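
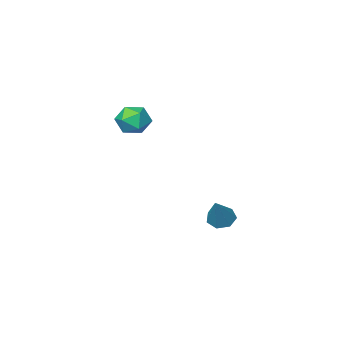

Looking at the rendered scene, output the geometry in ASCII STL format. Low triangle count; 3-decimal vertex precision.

solid 
facet normal -0.466 -0.409 -0.785
outer loop
vertex -1.008 0.757 -4.013
vertex -1.502 0.433 -3.551
vertex -1.54 1.106 -3.879
endloop
endfacet
facet normal 0.471 0.831 -0.294
outer loop
vertex -1.008 0.757 -4.013
vertex -1.54 1.106 -3.879
vertex -0.598 1.227 -2.029
endloop
endfacet
facet normal -0.466 -0.409 -0.785
outer loop
vertex -1.54 1.106 -3.879
vertex -1.502 0.433 -3.551
vertex -2.044 0.949 -3.498
endloop
endfacet
facet normal -0.252 0.966 0.065
outer loop
vertex -1.54 1.106 -3.879
vertex -2.044 0.949 -3.498
vertex -0.598 1.227 -2.029
endloop
endfacet
facet normal -0.466 -0.409 -0.785
outer loop
vertex -2.044 0.949 -3.498
vertex -1.502 0.433 -3.551
vertex -2.139 0.403 -3.157
endloop
endfacet
facet normal -0.671 0.473 0.571
outer loop
vertex -2.044 0.949 -3.498
vertex -2.139 0.403 -3.157
vertex -0.598 1.227 -2.029
endloop
endfacet
facet normal -0.466 -0.410 -0.784
outer loop
vertex -2.139 0.403 -3.157
vertex -1.502 0.433 -3.551
vertex -1.755 -0.12 -3.112
endloop
endfacet
facet normal -0.469 -0.272 0.840
outer loop
vertex -2.139 0.403 -3.157
vertex -1.755 -0.12 -3.112
vertex -0.598 1.227 -2.029
endloop
endfacet
facet normal -0.466 -0.409 -0.784
outer loop
vertex -1.755 -0.12 -3.112
vertex -1.502 0.433 -3.551
vertex -1.18 -0.227 -3.398
endloop
endfacet
facet normal 0.201 -0.713 0.672
outer loop
vertex -1.755 -0.12 -3.112
vertex -1.18 -0.227 -3.398
vertex -0.598 1.227 -2.029
endloop
endfacet
facet normal -0.466 -0.409 -0.785
outer loop
vertex -1.18 -0.227 -3.398
vertex -1.502 0.433 -3.551
vertex -0.848 0.164 -3.799
endloop
endfacet
facet normal 0.836 -0.514 0.191
outer loop
vertex -1.18 -0.227 -3.398
vertex -0.848 0.164 -3.799
vertex -0.598 1.227 -2.029
endloop
endfacet
facet normal -0.466 -0.409 -0.785
outer loop
vertex -0.848 0.164 -3.799
vertex -1.502 0.433 -3.551
vertex -1.008 0.757 -4.013
endloop
endfacet
facet normal 0.956 0.172 -0.238
outer loop
vertex -0.848 0.164 -3.799
vertex -1.008 0.757 -4.013
vertex -0.598 1.227 -2.029
endloop
endfacet
facet normal -0.252 -0.549 0.797
outer loop
vertex 1.57 -1.568 3.718
vertex 1.975 -2.327 3.323
vertex 2.484 -1.754 3.879
endloop
endfacet
facet normal -0.146 0.133 0.980
outer loop
vertex 1.57 -1.568 3.718
vertex 2.484 -1.754 3.879
vertex 2.203 -0.865 3.717
endloop
endfacet
facet normal -0.594 0.536 0.600
outer loop
vertex 1.57 -1.568 3.718
vertex 2.203 -0.865 3.717
vertex 1.521 -0.888 3.062
endloop
endfacet
facet normal -0.978 0.104 0.181
outer loop
vertex 1.57 -1.568 3.718
vertex 1.521 -0.888 3.062
vertex 1.38 -1.792 2.818
endloop
endfacet
facet normal -0.766 -0.567 0.303
outer loop
vertex 1.57 -1.568 3.718
vertex 1.38 -1.792 2.818
vertex 1.975 -2.327 3.323
endloop
endfacet
facet normal 0.520 0.309 0.796
outer loop
vertex 2.203 -0.865 3.717
vertex 2.484 -1.754 3.879
vertex 3.0 -1.188 3.322
endloop
endfacet
facet normal 0.349 -0.794 0.498
outer loop
vertex 2.484 -1.754 3.879
vertex 1.975 -2.327 3.323
vertex 2.859 -2.092 3.078
endloop
endfacet
facet normal -0.483 -0.822 -0.302
outer loop
vertex 1.975 -2.327 3.323
vertex 1.38 -1.792 2.818
vertex 2.177 -2.115 2.423
endloop
endfacet
facet normal -0.826 0.263 -0.498
outer loop
vertex 1.38 -1.792 2.818
vertex 1.521 -0.888 3.062
vertex 1.896 -1.226 2.261
endloop
endfacet
facet normal -0.206 0.962 0.180
outer loop
vertex 1.521 -0.888 3.062
vertex 2.203 -0.865 3.717
vertex 2.405 -0.653 2.817
endloop
endfacet
facet normal 0.978 -0.104 -0.181
outer loop
vertex 2.81 -1.412 2.422
vertex 3.0 -1.188 3.322
vertex 2.859 -2.092 3.078
endloop
endfacet
facet normal 0.594 -0.536 -0.600
outer loop
vertex 2.81 -1.412 2.422
vertex 2.859 -2.092 3.078
vertex 2.177 -2.115 2.423
endloop
endfacet
facet normal 0.146 -0.133 -0.980
outer loop
vertex 2.81 -1.412 2.422
vertex 2.177 -2.115 2.423
vertex 1.896 -1.226 2.261
endloop
endfacet
facet normal 0.252 0.549 -0.797
outer loop
vertex 2.81 -1.412 2.422
vertex 1.896 -1.226 2.261
vertex 2.405 -0.653 2.817
endloop
endfacet
facet normal 0.766 0.567 -0.303
outer loop
vertex 2.81 -1.412 2.422
vertex 2.405 -0.653 2.817
vertex 3.0 -1.188 3.322
endloop
endfacet
facet normal 0.826 -0.263 0.498
outer loop
vertex 2.859 -2.092 3.078
vertex 3.0 -1.188 3.322
vertex 2.484 -1.754 3.879
endloop
endfacet
facet normal 0.206 -0.962 -0.180
outer loop
vertex 2.177 -2.115 2.423
vertex 2.859 -2.092 3.078
vertex 1.975 -2.327 3.323
endloop
endfacet
facet normal -0.520 -0.309 -0.796
outer loop
vertex 1.896 -1.226 2.261
vertex 2.177 -2.115 2.423
vertex 1.38 -1.792 2.818
endloop
endfacet
facet normal -0.349 0.794 -0.498
outer loop
vertex 2.405 -0.653 2.817
vertex 1.896 -1.226 2.261
vertex 1.521 -0.888 3.062
endloop
endfacet
facet normal 0.483 0.822 0.302
outer loop
vertex 3.0 -1.188 3.322
vertex 2.405 -0.653 2.817
vertex 2.203 -0.865 3.717
endloop
endfacet

endsolid


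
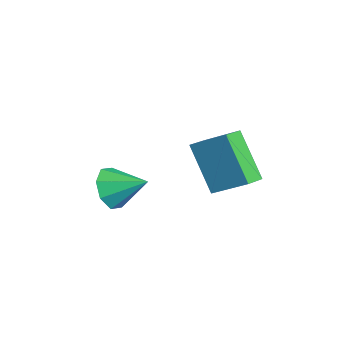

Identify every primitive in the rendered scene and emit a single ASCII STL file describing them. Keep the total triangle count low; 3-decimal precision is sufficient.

solid 
facet normal -0.483 -0.760 -0.434
outer loop
vertex -2.383 -2.862 3.883
vertex -2.684 -2.354 3.328
vertex -2.017 -2.811 3.386
endloop
endfacet
facet normal 0.801 -0.179 0.572
outer loop
vertex -2.383 -2.862 3.883
vertex -2.017 -2.811 3.386
vertex -2.056 -1.366 3.892
endloop
endfacet
facet normal -0.483 -0.761 -0.433
outer loop
vertex -2.017 -2.811 3.386
vertex -2.684 -2.354 3.328
vertex -2.042 -2.492 2.854
endloop
endfacet
facet normal 0.999 0.036 -0.025
outer loop
vertex -2.017 -2.811 3.386
vertex -2.042 -2.492 2.854
vertex -2.056 -1.366 3.892
endloop
endfacet
facet normal -0.483 -0.761 -0.433
outer loop
vertex -2.042 -2.492 2.854
vertex -2.684 -2.354 3.328
vertex -2.443 -2.093 2.601
endloop
endfacet
facet normal 0.752 0.452 -0.480
outer loop
vertex -2.042 -2.492 2.854
vertex -2.443 -2.093 2.601
vertex -2.056 -1.366 3.892
endloop
endfacet
facet normal -0.483 -0.761 -0.433
outer loop
vertex -2.443 -2.093 2.601
vertex -2.684 -2.354 3.328
vertex -2.985 -1.847 2.773
endloop
endfacet
facet normal 0.207 0.825 -0.526
outer loop
vertex -2.443 -2.093 2.601
vertex -2.985 -1.847 2.773
vertex -2.056 -1.366 3.892
endloop
endfacet
facet normal -0.483 -0.761 -0.433
outer loop
vertex -2.985 -1.847 2.773
vertex -2.684 -2.354 3.328
vertex -3.351 -1.898 3.271
endloop
endfacet
facet normal -0.319 0.938 -0.138
outer loop
vertex -2.985 -1.847 2.773
vertex -3.351 -1.898 3.271
vertex -2.056 -1.366 3.892
endloop
endfacet
facet normal -0.483 -0.761 -0.433
outer loop
vertex -3.351 -1.898 3.271
vertex -2.684 -2.354 3.328
vertex -3.326 -2.216 3.802
endloop
endfacet
facet normal -0.517 0.724 0.458
outer loop
vertex -3.351 -1.898 3.271
vertex -3.326 -2.216 3.802
vertex -2.056 -1.366 3.892
endloop
endfacet
facet normal -0.484 -0.760 -0.434
outer loop
vertex -3.326 -2.216 3.802
vertex -2.684 -2.354 3.328
vertex -2.926 -2.616 4.056
endloop
endfacet
facet normal -0.271 0.308 0.912
outer loop
vertex -3.326 -2.216 3.802
vertex -2.926 -2.616 4.056
vertex -2.056 -1.366 3.892
endloop
endfacet
facet normal -0.483 -0.760 -0.434
outer loop
vertex -2.926 -2.616 4.056
vertex -2.684 -2.354 3.328
vertex -2.383 -2.862 3.883
endloop
endfacet
facet normal 0.276 -0.066 0.959
outer loop
vertex -2.926 -2.616 4.056
vertex -2.383 -2.862 3.883
vertex -2.056 -1.366 3.892
endloop
endfacet
facet normal -0.547 -0.229 0.805
outer loop
vertex -2.768 1.153 5.16
vertex -3.307 1.722 4.956
vertex -3.489 0.196 4.398
endloop
endfacet
facet normal 0.666 -0.702 0.252
outer loop
vertex -2.433 0.638 2.844
vertex -2.768 1.153 5.16
vertex -3.489 0.196 4.398
endloop
endfacet
facet normal -0.547 -0.229 0.805
outer loop
vertex -3.489 0.196 4.398
vertex -3.307 1.722 4.956
vertex -4.028 0.765 4.194
endloop
endfacet
facet normal -0.508 -0.674 -0.537
outer loop
vertex -4.028 0.765 4.194
vertex -2.433 0.638 2.844
vertex -3.489 0.196 4.398
endloop
endfacet
facet normal 0.508 0.674 0.537
outer loop
vertex -2.768 1.153 5.16
vertex -2.251 2.164 3.402
vertex -3.307 1.722 4.956
endloop
endfacet
facet normal 0.666 -0.702 0.252
outer loop
vertex -1.712 1.595 3.606
vertex -2.768 1.153 5.16
vertex -2.433 0.638 2.844
endloop
endfacet
facet normal 0.508 0.674 0.537
outer loop
vertex -1.712 1.595 3.606
vertex -2.251 2.164 3.402
vertex -2.768 1.153 5.16
endloop
endfacet
facet normal -0.666 0.702 -0.252
outer loop
vertex -3.307 1.722 4.956
vertex -2.251 2.164 3.402
vertex -4.028 0.765 4.194
endloop
endfacet
facet normal -0.508 -0.674 -0.537
outer loop
vertex -2.972 1.207 2.64
vertex -2.433 0.638 2.844
vertex -4.028 0.765 4.194
endloop
endfacet
facet normal -0.666 0.702 -0.252
outer loop
vertex -4.028 0.765 4.194
vertex -2.251 2.164 3.402
vertex -2.972 1.207 2.64
endloop
endfacet
facet normal 0.547 0.229 -0.805
outer loop
vertex -2.972 1.207 2.64
vertex -1.712 1.595 3.606
vertex -2.433 0.638 2.844
endloop
endfacet
facet normal 0.547 0.229 -0.805
outer loop
vertex -2.251 2.164 3.402
vertex -1.712 1.595 3.606
vertex -2.972 1.207 2.64
endloop
endfacet

endsolid


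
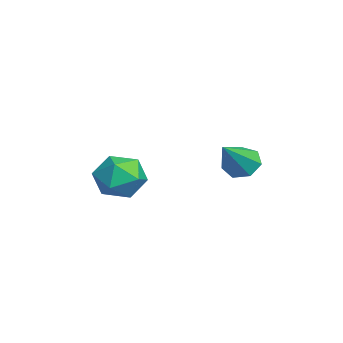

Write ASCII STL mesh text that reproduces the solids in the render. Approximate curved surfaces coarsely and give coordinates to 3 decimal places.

solid 
facet normal -0.943 0.004 -0.332
outer loop
vertex 0.913 -1.543 -0.693
vertex 0.672 -2.384 -0.019
vertex 0.553 -1.344 0.331
endloop
endfacet
facet normal -0.661 0.659 -0.360
outer loop
vertex 0.913 -1.543 -0.693
vertex 0.553 -1.344 0.331
vertex 1.38 -0.745 -0.09
endloop
endfacet
facet normal -0.079 0.630 -0.773
outer loop
vertex 0.913 -1.543 -0.693
vertex 1.38 -0.745 -0.09
vertex 2.01 -1.415 -0.701
endloop
endfacet
facet normal -0.002 -0.042 -0.999
outer loop
vertex 0.913 -1.543 -0.693
vertex 2.01 -1.415 -0.701
vertex 1.573 -2.428 -0.657
endloop
endfacet
facet normal -0.536 -0.429 -0.727
outer loop
vertex 0.913 -1.543 -0.693
vertex 1.573 -2.428 -0.657
vertex 0.672 -2.384 -0.019
endloop
endfacet
facet normal -0.456 0.839 0.298
outer loop
vertex 1.38 -0.745 -0.09
vertex 0.553 -1.344 0.331
vertex 1.427 -1.092 0.957
endloop
endfacet
facet normal -0.912 -0.220 0.345
outer loop
vertex 0.553 -1.344 0.331
vertex 0.672 -2.384 -0.019
vertex 0.99 -2.105 1.001
endloop
endfacet
facet normal -0.253 -0.922 -0.294
outer loop
vertex 0.672 -2.384 -0.019
vertex 1.573 -2.428 -0.657
vertex 1.62 -2.775 0.39
endloop
endfacet
facet normal 0.611 -0.296 -0.734
outer loop
vertex 1.573 -2.428 -0.657
vertex 2.01 -1.415 -0.701
vertex 2.447 -2.176 -0.031
endloop
endfacet
facet normal 0.486 0.793 -0.368
outer loop
vertex 2.01 -1.415 -0.701
vertex 1.38 -0.745 -0.09
vertex 2.328 -1.136 0.319
endloop
endfacet
facet normal 0.002 0.042 0.999
outer loop
vertex 2.087 -1.977 0.993
vertex 1.427 -1.092 0.957
vertex 0.99 -2.105 1.001
endloop
endfacet
facet normal 0.079 -0.630 0.773
outer loop
vertex 2.087 -1.977 0.993
vertex 0.99 -2.105 1.001
vertex 1.62 -2.775 0.39
endloop
endfacet
facet normal 0.661 -0.659 0.360
outer loop
vertex 2.087 -1.977 0.993
vertex 1.62 -2.775 0.39
vertex 2.447 -2.176 -0.031
endloop
endfacet
facet normal 0.943 -0.004 0.332
outer loop
vertex 2.087 -1.977 0.993
vertex 2.447 -2.176 -0.031
vertex 2.328 -1.136 0.319
endloop
endfacet
facet normal 0.536 0.429 0.727
outer loop
vertex 2.087 -1.977 0.993
vertex 2.328 -1.136 0.319
vertex 1.427 -1.092 0.957
endloop
endfacet
facet normal -0.611 0.296 0.734
outer loop
vertex 0.99 -2.105 1.001
vertex 1.427 -1.092 0.957
vertex 0.553 -1.344 0.331
endloop
endfacet
facet normal -0.486 -0.793 0.368
outer loop
vertex 1.62 -2.775 0.39
vertex 0.99 -2.105 1.001
vertex 0.672 -2.384 -0.019
endloop
endfacet
facet normal 0.456 -0.839 -0.298
outer loop
vertex 2.447 -2.176 -0.031
vertex 1.62 -2.775 0.39
vertex 1.573 -2.428 -0.657
endloop
endfacet
facet normal 0.912 0.220 -0.345
outer loop
vertex 2.328 -1.136 0.319
vertex 2.447 -2.176 -0.031
vertex 2.01 -1.415 -0.701
endloop
endfacet
facet normal 0.253 0.922 0.294
outer loop
vertex 1.427 -1.092 0.957
vertex 2.328 -1.136 0.319
vertex 1.38 -0.745 -0.09
endloop
endfacet
facet normal -0.635 0.430 -0.642
outer loop
vertex 2.829 2.805 0.549
vertex 2.227 2.562 0.982
vertex 2.626 3.23 1.035
endloop
endfacet
facet normal 0.884 0.465 -0.038
outer loop
vertex 2.829 2.805 0.549
vertex 2.626 3.23 1.035
vertex 3.473 1.718 2.238
endloop
endfacet
facet normal -0.635 0.430 -0.641
outer loop
vertex 2.626 3.23 1.035
vertex 2.227 2.562 0.982
vertex 2.122 3.151 1.481
endloop
endfacet
facet normal 0.411 0.697 0.587
outer loop
vertex 2.626 3.23 1.035
vertex 2.122 3.151 1.481
vertex 3.473 1.718 2.238
endloop
endfacet
facet normal -0.635 0.430 -0.641
outer loop
vertex 2.122 3.151 1.481
vertex 2.227 2.562 0.982
vertex 1.698 2.629 1.551
endloop
endfacet
facet normal -0.209 0.295 0.932
outer loop
vertex 2.122 3.151 1.481
vertex 1.698 2.629 1.551
vertex 3.473 1.718 2.238
endloop
endfacet
facet normal -0.635 0.430 -0.641
outer loop
vertex 1.698 2.629 1.551
vertex 2.227 2.562 0.982
vertex 1.672 2.055 1.192
endloop
endfacet
facet normal -0.511 -0.439 0.739
outer loop
vertex 1.698 2.629 1.551
vertex 1.672 2.055 1.192
vertex 3.473 1.718 2.238
endloop
endfacet
facet normal -0.635 0.430 -0.641
outer loop
vertex 1.672 2.055 1.192
vertex 2.227 2.562 0.982
vertex 2.064 1.863 0.675
endloop
endfacet
facet normal -0.266 -0.952 0.152
outer loop
vertex 1.672 2.055 1.192
vertex 2.064 1.863 0.675
vertex 3.473 1.718 2.238
endloop
endfacet
facet normal -0.636 0.430 -0.641
outer loop
vertex 2.064 1.863 0.675
vertex 2.227 2.562 0.982
vertex 2.579 2.197 0.388
endloop
endfacet
facet normal 0.341 -0.857 -0.386
outer loop
vertex 2.064 1.863 0.675
vertex 2.579 2.197 0.388
vertex 3.473 1.718 2.238
endloop
endfacet
facet normal -0.635 0.431 -0.641
outer loop
vertex 2.579 2.197 0.388
vertex 2.227 2.562 0.982
vertex 2.829 2.805 0.549
endloop
endfacet
facet normal 0.853 -0.226 -0.471
outer loop
vertex 2.579 2.197 0.388
vertex 2.829 2.805 0.549
vertex 3.473 1.718 2.238
endloop
endfacet

endsolid


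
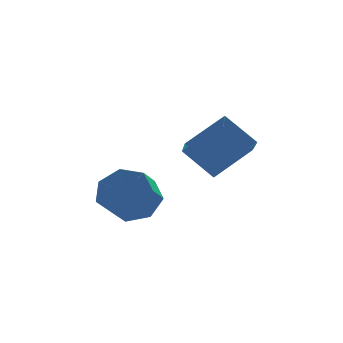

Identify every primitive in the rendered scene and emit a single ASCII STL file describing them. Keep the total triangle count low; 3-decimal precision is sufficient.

solid 
facet normal 0.447 0.628 -0.637
outer loop
vertex -1.614 2.365 -0.803
vertex -2.386 2.151 -1.556
vertex -2.381 2.932 -0.782
endloop
endfacet
facet normal 0.393 0.503 0.770
outer loop
vertex -1.614 2.365 -0.803
vertex -2.381 2.932 -0.782
vertex -2.141 1.624 -0.051
endloop
endfacet
facet normal 0.393 0.503 0.770
outer loop
vertex -2.141 1.624 -0.051
vertex -2.381 2.932 -0.782
vertex -2.908 2.191 -0.03
endloop
endfacet
facet normal -0.447 -0.628 0.638
outer loop
vertex -2.141 1.624 -0.051
vertex -2.908 2.191 -0.03
vertex -2.914 1.409 -0.804
endloop
endfacet
facet normal 0.447 0.628 -0.637
outer loop
vertex -2.381 2.932 -0.782
vertex -2.386 2.151 -1.556
vertex -3.153 2.911 -1.344
endloop
endfacet
facet normal -0.384 0.778 0.498
outer loop
vertex -2.381 2.932 -0.782
vertex -3.153 2.911 -1.344
vertex -2.908 2.191 -0.03
endloop
endfacet
facet normal -0.384 0.778 0.498
outer loop
vertex -2.908 2.191 -0.03
vertex -3.153 2.911 -1.344
vertex -3.68 2.17 -0.592
endloop
endfacet
facet normal -0.447 -0.628 0.637
outer loop
vertex -2.908 2.191 -0.03
vertex -3.68 2.17 -0.592
vertex -2.914 1.409 -0.804
endloop
endfacet
facet normal 0.446 0.628 -0.638
outer loop
vertex -3.153 2.911 -1.344
vertex -2.386 2.151 -1.556
vertex -3.347 2.317 -2.065
endloop
endfacet
facet normal -0.871 0.467 -0.150
outer loop
vertex -3.153 2.911 -1.344
vertex -3.347 2.317 -2.065
vertex -3.68 2.17 -0.592
endloop
endfacet
facet normal -0.871 0.467 -0.150
outer loop
vertex -3.68 2.17 -0.592
vertex -3.347 2.317 -2.065
vertex -3.874 1.576 -1.314
endloop
endfacet
facet normal -0.448 -0.628 0.637
outer loop
vertex -3.68 2.17 -0.592
vertex -3.874 1.576 -1.314
vertex -2.914 1.409 -0.804
endloop
endfacet
facet normal 0.446 0.628 -0.638
outer loop
vertex -3.347 2.317 -2.065
vertex -2.386 2.151 -1.556
vertex -2.818 1.598 -2.403
endloop
endfacet
facet normal -0.702 -0.195 -0.685
outer loop
vertex -3.347 2.317 -2.065
vertex -2.818 1.598 -2.403
vertex -3.874 1.576 -1.314
endloop
endfacet
facet normal -0.702 -0.196 -0.685
outer loop
vertex -3.874 1.576 -1.314
vertex -2.818 1.598 -2.403
vertex -3.345 0.857 -1.651
endloop
endfacet
facet normal -0.448 -0.628 0.637
outer loop
vertex -3.874 1.576 -1.314
vertex -3.345 0.857 -1.651
vertex -2.914 1.409 -0.804
endloop
endfacet
facet normal 0.447 0.628 -0.638
outer loop
vertex -2.818 1.598 -2.403
vertex -2.386 2.151 -1.556
vertex -1.964 1.295 -2.103
endloop
endfacet
facet normal -0.005 -0.711 -0.704
outer loop
vertex -2.818 1.598 -2.403
vertex -1.964 1.295 -2.103
vertex -3.345 0.857 -1.651
endloop
endfacet
facet normal -0.005 -0.711 -0.704
outer loop
vertex -3.345 0.857 -1.651
vertex -1.964 1.295 -2.103
vertex -2.491 0.554 -1.351
endloop
endfacet
facet normal -0.447 -0.628 0.637
outer loop
vertex -3.345 0.857 -1.651
vertex -2.491 0.554 -1.351
vertex -2.914 1.409 -0.804
endloop
endfacet
facet normal 0.447 0.628 -0.638
outer loop
vertex -1.964 1.295 -2.103
vertex -2.386 2.151 -1.556
vertex -1.428 1.637 -1.391
endloop
endfacet
facet normal 0.697 -0.691 -0.193
outer loop
vertex -1.964 1.295 -2.103
vertex -1.428 1.637 -1.391
vertex -2.491 0.554 -1.351
endloop
endfacet
facet normal 0.697 -0.691 -0.194
outer loop
vertex -2.491 0.554 -1.351
vertex -1.428 1.637 -1.391
vertex -1.955 0.895 -0.639
endloop
endfacet
facet normal -0.446 -0.628 0.637
outer loop
vertex -2.491 0.554 -1.351
vertex -1.955 0.895 -0.639
vertex -2.914 1.409 -0.804
endloop
endfacet
facet normal 0.447 0.628 -0.637
outer loop
vertex -1.428 1.637 -1.391
vertex -2.386 2.151 -1.556
vertex -1.614 2.365 -0.803
endloop
endfacet
facet normal 0.873 -0.151 0.463
outer loop
vertex -1.428 1.637 -1.391
vertex -1.614 2.365 -0.803
vertex -1.955 0.895 -0.639
endloop
endfacet
facet normal 0.873 -0.151 0.463
outer loop
vertex -1.955 0.895 -0.639
vertex -1.614 2.365 -0.803
vertex -2.141 1.624 -0.051
endloop
endfacet
facet normal -0.446 -0.628 0.637
outer loop
vertex -1.955 0.895 -0.639
vertex -2.141 1.624 -0.051
vertex -2.914 1.409 -0.804
endloop
endfacet
facet normal -0.797 -0.262 -0.545
outer loop
vertex 0.404 1.067 0.102
vertex -0.602 1.903 1.171
vertex 0.581 2.483 -0.839
endloop
endfacet
facet normal 0.596 -0.495 -0.633
outer loop
vertex 2.142 2.997 0.229
vertex 0.404 1.067 0.102
vertex 0.581 2.483 -0.839
endloop
endfacet
facet normal -0.797 -0.262 -0.545
outer loop
vertex 0.581 2.483 -0.839
vertex -0.602 1.903 1.171
vertex -0.425 3.32 0.23
endloop
endfacet
facet normal 0.104 0.828 -0.551
outer loop
vertex -0.425 3.32 0.23
vertex 2.142 2.997 0.229
vertex 0.581 2.483 -0.839
endloop
endfacet
facet normal -0.104 -0.828 0.550
outer loop
vertex 0.404 1.067 0.102
vertex 0.959 2.417 2.239
vertex -0.602 1.903 1.171
endloop
endfacet
facet normal 0.596 -0.495 -0.633
outer loop
vertex 1.965 1.58 1.17
vertex 0.404 1.067 0.102
vertex 2.142 2.997 0.229
endloop
endfacet
facet normal -0.104 -0.828 0.550
outer loop
vertex 1.965 1.58 1.17
vertex 0.959 2.417 2.239
vertex 0.404 1.067 0.102
endloop
endfacet
facet normal -0.596 0.495 0.633
outer loop
vertex -0.602 1.903 1.171
vertex 0.959 2.417 2.239
vertex -0.425 3.32 0.23
endloop
endfacet
facet normal 0.104 0.829 -0.550
outer loop
vertex 1.136 3.833 1.298
vertex 2.142 2.997 0.229
vertex -0.425 3.32 0.23
endloop
endfacet
facet normal -0.596 0.495 0.633
outer loop
vertex -0.425 3.32 0.23
vertex 0.959 2.417 2.239
vertex 1.136 3.833 1.298
endloop
endfacet
facet normal 0.797 0.262 0.545
outer loop
vertex 1.136 3.833 1.298
vertex 1.965 1.58 1.17
vertex 2.142 2.997 0.229
endloop
endfacet
facet normal 0.797 0.262 0.544
outer loop
vertex 0.959 2.417 2.239
vertex 1.965 1.58 1.17
vertex 1.136 3.833 1.298
endloop
endfacet

endsolid


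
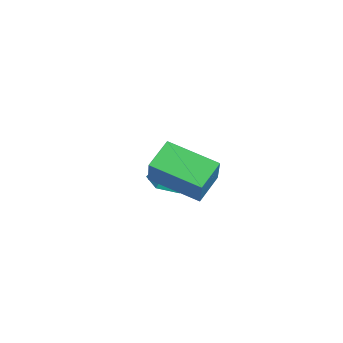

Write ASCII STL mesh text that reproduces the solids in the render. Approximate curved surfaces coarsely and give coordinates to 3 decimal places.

solid 
facet normal -0.166 -0.113 -0.980
outer loop
vertex -0.431 -3.013 -0.973
vertex -1.096 -2.226 -0.951
vertex -0.081 -2.205 -1.125
endloop
endfacet
facet normal 0.885 -0.320 0.339
outer loop
vertex -0.431 -3.013 -0.973
vertex -0.081 -2.205 -1.125
vertex -0.784 -2.014 0.891
endloop
endfacet
facet normal -0.166 -0.113 -0.980
outer loop
vertex -0.081 -2.205 -1.125
vertex -1.096 -2.226 -0.951
vertex -0.495 -1.413 -1.146
endloop
endfacet
facet normal 0.854 0.453 0.255
outer loop
vertex -0.081 -2.205 -1.125
vertex -0.495 -1.413 -1.146
vertex -0.784 -2.014 0.891
endloop
endfacet
facet normal -0.165 -0.113 -0.980
outer loop
vertex -0.495 -1.413 -1.146
vertex -1.096 -2.226 -0.951
vertex -1.362 -1.234 -1.021
endloop
endfacet
facet normal 0.235 0.923 0.306
outer loop
vertex -0.495 -1.413 -1.146
vertex -1.362 -1.234 -1.021
vertex -0.784 -2.014 0.891
endloop
endfacet
facet normal -0.166 -0.114 -0.980
outer loop
vertex -1.362 -1.234 -1.021
vertex -1.096 -2.226 -0.951
vertex -2.028 -1.802 -0.842
endloop
endfacet
facet normal -0.505 0.735 0.453
outer loop
vertex -1.362 -1.234 -1.021
vertex -2.028 -1.802 -0.842
vertex -0.784 -2.014 0.891
endloop
endfacet
facet normal -0.166 -0.113 -0.980
outer loop
vertex -2.028 -1.802 -0.842
vertex -1.096 -2.226 -0.951
vertex -1.992 -2.69 -0.746
endloop
endfacet
facet normal -0.810 0.030 0.585
outer loop
vertex -2.028 -1.802 -0.842
vertex -1.992 -2.69 -0.746
vertex -0.784 -2.014 0.891
endloop
endfacet
facet normal -0.166 -0.113 -0.980
outer loop
vertex -1.992 -2.69 -0.746
vertex -1.096 -2.226 -0.951
vertex -1.282 -3.229 -0.804
endloop
endfacet
facet normal -0.450 -0.658 0.604
outer loop
vertex -1.992 -2.69 -0.746
vertex -1.282 -3.229 -0.804
vertex -0.784 -2.014 0.891
endloop
endfacet
facet normal -0.166 -0.113 -0.980
outer loop
vertex -1.282 -3.229 -0.804
vertex -1.096 -2.226 -0.951
vertex -0.431 -3.013 -0.973
endloop
endfacet
facet normal 0.305 -0.814 0.494
outer loop
vertex -1.282 -3.229 -0.804
vertex -0.431 -3.013 -0.973
vertex -0.784 -2.014 0.891
endloop
endfacet
facet normal -0.653 0.091 -0.752
outer loop
vertex 0.969 -2.867 1.423
vertex 2.001 -1.226 0.724
vertex 1.696 -3.632 0.699
endloop
endfacet
facet normal -0.501 -0.797 0.339
outer loop
vertex 2.859 -3.794 2.036
vertex 0.969 -2.867 1.423
vertex 1.696 -3.632 0.699
endloop
endfacet
facet normal -0.654 0.091 -0.751
outer loop
vertex 1.696 -3.632 0.699
vertex 2.001 -1.226 0.724
vertex 2.727 -1.992 -0.0
endloop
endfacet
facet normal 0.567 -0.598 -0.566
outer loop
vertex 2.727 -1.992 -0.0
vertex 2.859 -3.794 2.036
vertex 1.696 -3.632 0.699
endloop
endfacet
facet normal -0.567 0.598 0.566
outer loop
vertex 0.969 -2.867 1.423
vertex 3.164 -1.388 2.061
vertex 2.001 -1.226 0.724
endloop
endfacet
facet normal -0.501 -0.796 0.340
outer loop
vertex 2.133 -3.028 2.76
vertex 0.969 -2.867 1.423
vertex 2.859 -3.794 2.036
endloop
endfacet
facet normal -0.567 0.598 0.566
outer loop
vertex 2.133 -3.028 2.76
vertex 3.164 -1.388 2.061
vertex 0.969 -2.867 1.423
endloop
endfacet
facet normal 0.501 0.796 -0.340
outer loop
vertex 2.001 -1.226 0.724
vertex 3.164 -1.388 2.061
vertex 2.727 -1.992 -0.0
endloop
endfacet
facet normal 0.567 -0.598 -0.566
outer loop
vertex 3.891 -2.153 1.337
vertex 2.859 -3.794 2.036
vertex 2.727 -1.992 -0.0
endloop
endfacet
facet normal 0.500 0.797 -0.340
outer loop
vertex 2.727 -1.992 -0.0
vertex 3.164 -1.388 2.061
vertex 3.891 -2.153 1.337
endloop
endfacet
facet normal 0.653 -0.091 0.751
outer loop
vertex 3.891 -2.153 1.337
vertex 2.133 -3.028 2.76
vertex 2.859 -3.794 2.036
endloop
endfacet
facet normal 0.653 -0.090 0.752
outer loop
vertex 3.164 -1.388 2.061
vertex 2.133 -3.028 2.76
vertex 3.891 -2.153 1.337
endloop
endfacet

endsolid


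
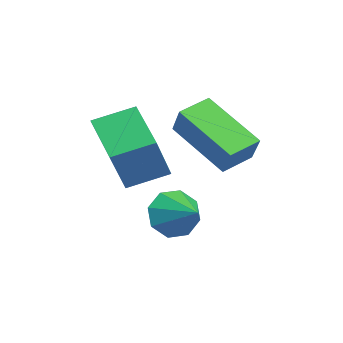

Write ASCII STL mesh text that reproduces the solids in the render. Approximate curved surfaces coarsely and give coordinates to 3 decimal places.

solid 
facet normal -0.509 0.278 -0.814
outer loop
vertex -0.756 -0.697 -1.41
vertex 0.654 -0.367 -2.179
vertex -0.715 -1.852 -1.83
endloop
endfacet
facet normal -0.860 -0.201 0.469
outer loop
vertex 0.166 -2.333 -0.421
vertex -0.756 -0.697 -1.41
vertex -0.715 -1.852 -1.83
endloop
endfacet
facet normal -0.509 0.278 -0.815
outer loop
vertex -0.715 -1.852 -1.83
vertex 0.654 -0.367 -2.179
vertex 0.696 -1.522 -2.599
endloop
endfacet
facet normal 0.034 -0.939 -0.342
outer loop
vertex 0.696 -1.522 -2.599
vertex 0.166 -2.333 -0.421
vertex -0.715 -1.852 -1.83
endloop
endfacet
facet normal -0.034 0.939 0.342
outer loop
vertex -0.756 -0.697 -1.41
vertex 1.535 -0.848 -0.77
vertex 0.654 -0.367 -2.179
endloop
endfacet
facet normal -0.860 -0.202 0.468
outer loop
vertex 0.124 -1.178 -0.001
vertex -0.756 -0.697 -1.41
vertex 0.166 -2.333 -0.421
endloop
endfacet
facet normal -0.034 0.939 0.342
outer loop
vertex 0.124 -1.178 -0.001
vertex 1.535 -0.848 -0.77
vertex -0.756 -0.697 -1.41
endloop
endfacet
facet normal 0.860 0.202 -0.469
outer loop
vertex 0.654 -0.367 -2.179
vertex 1.535 -0.848 -0.77
vertex 0.696 -1.522 -2.599
endloop
endfacet
facet normal 0.034 -0.939 -0.342
outer loop
vertex 1.576 -2.003 -1.19
vertex 0.166 -2.333 -0.421
vertex 0.696 -1.522 -2.599
endloop
endfacet
facet normal 0.860 0.201 -0.469
outer loop
vertex 0.696 -1.522 -2.599
vertex 1.535 -0.848 -0.77
vertex 1.576 -2.003 -1.19
endloop
endfacet
facet normal 0.509 -0.278 0.815
outer loop
vertex 1.576 -2.003 -1.19
vertex 0.124 -1.178 -0.001
vertex 0.166 -2.333 -0.421
endloop
endfacet
facet normal 0.509 -0.278 0.815
outer loop
vertex 1.535 -0.848 -0.77
vertex 0.124 -1.178 -0.001
vertex 1.576 -2.003 -1.19
endloop
endfacet
facet normal -0.842 -0.404 -0.359
outer loop
vertex 1.706 -0.595 -3.951
vertex 1.329 -0.387 -3.301
vertex 1.463 -0.052 -3.992
endloop
endfacet
facet normal 0.753 0.293 -0.589
outer loop
vertex 1.706 -0.595 -3.951
vertex 1.463 -0.052 -3.992
vertex 2.271 0.067 -2.899
endloop
endfacet
facet normal -0.841 -0.404 -0.359
outer loop
vertex 1.463 -0.052 -3.992
vertex 1.329 -0.387 -3.301
vertex 1.141 0.296 -3.629
endloop
endfacet
facet normal 0.424 0.812 -0.402
outer loop
vertex 1.463 -0.052 -3.992
vertex 1.141 0.296 -3.629
vertex 2.271 0.067 -2.899
endloop
endfacet
facet normal -0.841 -0.404 -0.359
outer loop
vertex 1.141 0.296 -3.629
vertex 1.329 -0.387 -3.301
vertex 0.929 0.243 -3.073
endloop
endfacet
facet normal 0.111 0.984 0.136
outer loop
vertex 1.141 0.296 -3.629
vertex 0.929 0.243 -3.073
vertex 2.271 0.067 -2.899
endloop
endfacet
facet normal -0.841 -0.404 -0.359
outer loop
vertex 0.929 0.243 -3.073
vertex 1.329 -0.387 -3.301
vertex 0.951 -0.178 -2.651
endloop
endfacet
facet normal 0.001 0.708 0.706
outer loop
vertex 0.929 0.243 -3.073
vertex 0.951 -0.178 -2.651
vertex 2.271 0.067 -2.899
endloop
endfacet
facet normal -0.841 -0.406 -0.359
outer loop
vertex 0.951 -0.178 -2.651
vertex 1.329 -0.387 -3.301
vertex 1.195 -0.721 -2.609
endloop
endfacet
facet normal 0.156 0.146 0.977
outer loop
vertex 0.951 -0.178 -2.651
vertex 1.195 -0.721 -2.609
vertex 2.271 0.067 -2.899
endloop
endfacet
facet normal -0.842 -0.404 -0.358
outer loop
vertex 1.195 -0.721 -2.609
vertex 1.329 -0.387 -3.301
vertex 1.517 -1.069 -2.973
endloop
endfacet
facet normal 0.487 -0.375 0.789
outer loop
vertex 1.195 -0.721 -2.609
vertex 1.517 -1.069 -2.973
vertex 2.271 0.067 -2.899
endloop
endfacet
facet normal -0.841 -0.405 -0.360
outer loop
vertex 1.517 -1.069 -2.973
vertex 1.329 -0.387 -3.301
vertex 1.729 -1.016 -3.528
endloop
endfacet
facet normal 0.798 -0.546 0.253
outer loop
vertex 1.517 -1.069 -2.973
vertex 1.729 -1.016 -3.528
vertex 2.271 0.067 -2.899
endloop
endfacet
facet normal -0.841 -0.406 -0.358
outer loop
vertex 1.729 -1.016 -3.528
vertex 1.329 -0.387 -3.301
vertex 1.706 -0.595 -3.951
endloop
endfacet
facet normal 0.909 -0.270 -0.318
outer loop
vertex 1.729 -1.016 -3.528
vertex 1.706 -0.595 -3.951
vertex 2.271 0.067 -2.899
endloop
endfacet
facet normal -0.624 -0.550 0.555
outer loop
vertex -0.098 -0.057 -0.314
vertex -0.57 0.774 -0.021
vertex -0.745 -0.14 -1.124
endloop
endfacet
facet normal 0.473 -0.831 -0.292
outer loop
vertex 0.51 0.966 -2.239
vertex -0.098 -0.057 -0.314
vertex -0.745 -0.14 -1.124
endloop
endfacet
facet normal -0.625 -0.550 0.555
outer loop
vertex -0.745 -0.14 -1.124
vertex -0.57 0.774 -0.021
vertex -1.217 0.692 -0.831
endloop
endfacet
facet normal -0.622 -0.079 -0.779
outer loop
vertex -1.217 0.692 -0.831
vertex 0.51 0.966 -2.239
vertex -0.745 -0.14 -1.124
endloop
endfacet
facet normal 0.622 0.079 0.779
outer loop
vertex -0.098 -0.057 -0.314
vertex 0.685 1.88 -1.136
vertex -0.57 0.774 -0.021
endloop
endfacet
facet normal 0.472 -0.832 -0.293
outer loop
vertex 1.157 1.048 -1.429
vertex -0.098 -0.057 -0.314
vertex 0.51 0.966 -2.239
endloop
endfacet
facet normal 0.622 0.079 0.779
outer loop
vertex 1.157 1.048 -1.429
vertex 0.685 1.88 -1.136
vertex -0.098 -0.057 -0.314
endloop
endfacet
facet normal -0.472 0.831 0.293
outer loop
vertex -0.57 0.774 -0.021
vertex 0.685 1.88 -1.136
vertex -1.217 0.692 -0.831
endloop
endfacet
facet normal -0.622 -0.079 -0.779
outer loop
vertex 0.038 1.797 -1.946
vertex 0.51 0.966 -2.239
vertex -1.217 0.692 -0.831
endloop
endfacet
facet normal -0.472 0.831 0.292
outer loop
vertex -1.217 0.692 -0.831
vertex 0.685 1.88 -1.136
vertex 0.038 1.797 -1.946
endloop
endfacet
facet normal 0.624 0.550 -0.554
outer loop
vertex 0.038 1.797 -1.946
vertex 1.157 1.048 -1.429
vertex 0.51 0.966 -2.239
endloop
endfacet
facet normal 0.624 0.550 -0.555
outer loop
vertex 0.685 1.88 -1.136
vertex 1.157 1.048 -1.429
vertex 0.038 1.797 -1.946
endloop
endfacet

endsolid


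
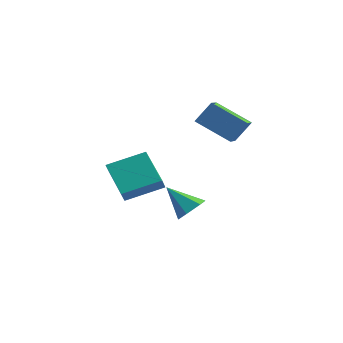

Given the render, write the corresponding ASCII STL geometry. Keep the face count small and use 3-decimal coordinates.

solid 
facet normal 0.727 0.121 -0.676
outer loop
vertex 1.837 -0.166 -3.77
vertex 1.254 -0.011 -4.369
vertex 1.573 0.63 -3.911
endloop
endfacet
facet normal 0.293 0.260 0.920
outer loop
vertex 1.837 -0.166 -3.77
vertex 1.573 0.63 -3.911
vertex -0.054 -0.229 -3.151
endloop
endfacet
facet normal 0.727 0.121 -0.676
outer loop
vertex 1.573 0.63 -3.911
vertex 1.254 -0.011 -4.369
vertex 0.99 0.785 -4.51
endloop
endfacet
facet normal -0.240 0.857 0.455
outer loop
vertex 1.573 0.63 -3.911
vertex 0.99 0.785 -4.51
vertex -0.054 -0.229 -3.151
endloop
endfacet
facet normal 0.727 0.121 -0.676
outer loop
vertex 0.99 0.785 -4.51
vertex 1.254 -0.011 -4.369
vertex 0.671 0.143 -4.968
endloop
endfacet
facet normal -0.808 0.551 -0.210
outer loop
vertex 0.99 0.785 -4.51
vertex 0.671 0.143 -4.968
vertex -0.054 -0.229 -3.151
endloop
endfacet
facet normal 0.727 0.121 -0.676
outer loop
vertex 0.671 0.143 -4.968
vertex 1.254 -0.011 -4.369
vertex 0.935 -0.652 -4.826
endloop
endfacet
facet normal -0.842 -0.353 -0.408
outer loop
vertex 0.671 0.143 -4.968
vertex 0.935 -0.652 -4.826
vertex -0.054 -0.229 -3.151
endloop
endfacet
facet normal 0.727 0.120 -0.676
outer loop
vertex 0.935 -0.652 -4.826
vertex 1.254 -0.011 -4.369
vertex 1.518 -0.807 -4.227
endloop
endfacet
facet normal -0.310 -0.949 0.056
outer loop
vertex 0.935 -0.652 -4.826
vertex 1.518 -0.807 -4.227
vertex -0.054 -0.229 -3.151
endloop
endfacet
facet normal 0.727 0.120 -0.676
outer loop
vertex 1.518 -0.807 -4.227
vertex 1.254 -0.011 -4.369
vertex 1.837 -0.166 -3.77
endloop
endfacet
facet normal 0.258 -0.643 0.722
outer loop
vertex 1.518 -0.807 -4.227
vertex 1.837 -0.166 -3.77
vertex -0.054 -0.229 -3.151
endloop
endfacet
facet normal -0.625 -0.705 -0.335
outer loop
vertex -1.31 -3.209 -0.916
vertex -1.514 -2.709 -1.586
vertex 0.244 -4.06 -2.025
endloop
endfacet
facet normal 0.237 -0.581 0.778
outer loop
vertex 1.494 -2.651 -1.354
vertex -1.31 -3.209 -0.916
vertex 0.244 -4.06 -2.025
endloop
endfacet
facet normal -0.625 -0.705 -0.335
outer loop
vertex 0.244 -4.06 -2.025
vertex -1.514 -2.709 -1.586
vertex 0.04 -3.561 -2.694
endloop
endfacet
facet normal 0.744 -0.407 -0.530
outer loop
vertex 0.04 -3.561 -2.694
vertex 1.494 -2.651 -1.354
vertex 0.244 -4.06 -2.025
endloop
endfacet
facet normal -0.744 0.407 0.530
outer loop
vertex -1.31 -3.209 -0.916
vertex -0.264 -1.3 -0.915
vertex -1.514 -2.709 -1.586
endloop
endfacet
facet normal 0.237 -0.580 0.779
outer loop
vertex -0.06 -1.799 -0.246
vertex -1.31 -3.209 -0.916
vertex 1.494 -2.651 -1.354
endloop
endfacet
facet normal -0.744 0.407 0.530
outer loop
vertex -0.06 -1.799 -0.246
vertex -0.264 -1.3 -0.915
vertex -1.31 -3.209 -0.916
endloop
endfacet
facet normal -0.237 0.581 -0.779
outer loop
vertex -1.514 -2.709 -1.586
vertex -0.264 -1.3 -0.915
vertex 0.04 -3.561 -2.694
endloop
endfacet
facet normal 0.744 -0.407 -0.530
outer loop
vertex 1.29 -2.151 -2.024
vertex 1.494 -2.651 -1.354
vertex 0.04 -3.561 -2.694
endloop
endfacet
facet normal -0.238 0.581 -0.779
outer loop
vertex 0.04 -3.561 -2.694
vertex -0.264 -1.3 -0.915
vertex 1.29 -2.151 -2.024
endloop
endfacet
facet normal 0.625 0.705 0.335
outer loop
vertex 1.29 -2.151 -2.024
vertex -0.06 -1.799 -0.246
vertex 1.494 -2.651 -1.354
endloop
endfacet
facet normal 0.625 0.705 0.335
outer loop
vertex -0.264 -1.3 -0.915
vertex -0.06 -1.799 -0.246
vertex 1.29 -2.151 -2.024
endloop
endfacet
facet normal -0.352 -0.489 -0.798
outer loop
vertex 1.656 -0.375 1.655
vertex 1.159 0.744 1.189
vertex 3.393 -0.014 0.669
endloop
endfacet
facet normal 0.379 -0.854 0.356
outer loop
vertex 3.861 0.636 1.731
vertex 1.656 -0.375 1.655
vertex 3.393 -0.014 0.669
endloop
endfacet
facet normal -0.352 -0.488 -0.799
outer loop
vertex 3.393 -0.014 0.669
vertex 1.159 0.744 1.189
vertex 2.897 1.105 0.203
endloop
endfacet
facet normal 0.856 0.177 -0.486
outer loop
vertex 2.897 1.105 0.203
vertex 3.861 0.636 1.731
vertex 3.393 -0.014 0.669
endloop
endfacet
facet normal -0.856 -0.178 0.486
outer loop
vertex 1.656 -0.375 1.655
vertex 1.627 1.394 2.251
vertex 1.159 0.744 1.189
endloop
endfacet
facet normal 0.379 -0.854 0.356
outer loop
vertex 2.123 0.275 2.717
vertex 1.656 -0.375 1.655
vertex 3.861 0.636 1.731
endloop
endfacet
facet normal -0.856 -0.177 0.485
outer loop
vertex 2.123 0.275 2.717
vertex 1.627 1.394 2.251
vertex 1.656 -0.375 1.655
endloop
endfacet
facet normal -0.379 0.854 -0.356
outer loop
vertex 1.159 0.744 1.189
vertex 1.627 1.394 2.251
vertex 2.897 1.105 0.203
endloop
endfacet
facet normal 0.856 0.178 -0.485
outer loop
vertex 3.364 1.755 1.265
vertex 3.861 0.636 1.731
vertex 2.897 1.105 0.203
endloop
endfacet
facet normal -0.379 0.854 -0.356
outer loop
vertex 2.897 1.105 0.203
vertex 1.627 1.394 2.251
vertex 3.364 1.755 1.265
endloop
endfacet
facet normal 0.352 0.489 0.799
outer loop
vertex 3.364 1.755 1.265
vertex 2.123 0.275 2.717
vertex 3.861 0.636 1.731
endloop
endfacet
facet normal 0.352 0.488 0.799
outer loop
vertex 1.627 1.394 2.251
vertex 2.123 0.275 2.717
vertex 3.364 1.755 1.265
endloop
endfacet

endsolid


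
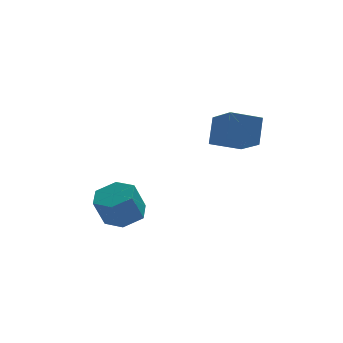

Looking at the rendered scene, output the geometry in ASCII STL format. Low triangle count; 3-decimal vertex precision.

solid 
facet normal -0.949 -0.025 0.315
outer loop
vertex 2.278 0.958 0.623
vertex 2.068 1.991 0.072
vertex 2.006 0.443 -0.238
endloop
endfacet
facet normal 0.176 -0.868 0.464
outer loop
vertex 3.012 0.469 -0.572
vertex 2.278 0.958 0.623
vertex 2.006 0.443 -0.238
endloop
endfacet
facet normal -0.949 -0.025 0.314
outer loop
vertex 2.006 0.443 -0.238
vertex 2.068 1.991 0.072
vertex 1.796 1.476 -0.79
endloop
endfacet
facet normal -0.262 -0.496 -0.828
outer loop
vertex 1.796 1.476 -0.79
vertex 3.012 0.469 -0.572
vertex 2.006 0.443 -0.238
endloop
endfacet
facet normal 0.262 0.495 0.828
outer loop
vertex 2.278 0.958 0.623
vertex 3.074 2.017 -0.262
vertex 2.068 1.991 0.072
endloop
endfacet
facet normal 0.176 -0.869 0.463
outer loop
vertex 3.284 0.984 0.29
vertex 2.278 0.958 0.623
vertex 3.012 0.469 -0.572
endloop
endfacet
facet normal 0.261 0.496 0.828
outer loop
vertex 3.284 0.984 0.29
vertex 3.074 2.017 -0.262
vertex 2.278 0.958 0.623
endloop
endfacet
facet normal -0.176 0.869 -0.463
outer loop
vertex 2.068 1.991 0.072
vertex 3.074 2.017 -0.262
vertex 1.796 1.476 -0.79
endloop
endfacet
facet normal -0.261 -0.495 -0.829
outer loop
vertex 2.802 1.502 -1.123
vertex 3.012 0.469 -0.572
vertex 1.796 1.476 -0.79
endloop
endfacet
facet normal -0.176 0.868 -0.464
outer loop
vertex 1.796 1.476 -0.79
vertex 3.074 2.017 -0.262
vertex 2.802 1.502 -1.123
endloop
endfacet
facet normal 0.949 0.025 -0.314
outer loop
vertex 2.802 1.502 -1.123
vertex 3.284 0.984 0.29
vertex 3.012 0.469 -0.572
endloop
endfacet
facet normal 0.949 0.025 -0.315
outer loop
vertex 3.074 2.017 -0.262
vertex 3.284 0.984 0.29
vertex 2.802 1.502 -1.123
endloop
endfacet
facet normal 0.373 0.204 -0.905
outer loop
vertex -0.189 1.514 -3.622
vertex -0.6 2.079 -3.664
vertex 0.04 2.133 -3.388
endloop
endfacet
facet normal 0.868 -0.421 0.263
outer loop
vertex -0.189 1.514 -3.622
vertex 0.04 2.133 -3.388
vertex -0.588 1.296 -2.653
endloop
endfacet
facet normal 0.868 -0.421 0.263
outer loop
vertex -0.588 1.296 -2.653
vertex 0.04 2.133 -3.388
vertex -0.359 1.915 -2.419
endloop
endfacet
facet normal -0.374 -0.204 0.905
outer loop
vertex -0.588 1.296 -2.653
vertex -0.359 1.915 -2.419
vertex -1.0 1.861 -2.696
endloop
endfacet
facet normal 0.373 0.203 -0.905
outer loop
vertex 0.04 2.133 -3.388
vertex -0.6 2.079 -3.664
vertex -0.371 2.698 -3.431
endloop
endfacet
facet normal 0.718 0.554 0.420
outer loop
vertex 0.04 2.133 -3.388
vertex -0.371 2.698 -3.431
vertex -0.359 1.915 -2.419
endloop
endfacet
facet normal 0.718 0.554 0.420
outer loop
vertex -0.359 1.915 -2.419
vertex -0.371 2.698 -3.431
vertex -0.77 2.48 -2.462
endloop
endfacet
facet normal -0.374 -0.203 0.905
outer loop
vertex -0.359 1.915 -2.419
vertex -0.77 2.48 -2.462
vertex -1.0 1.861 -2.696
endloop
endfacet
facet normal 0.373 0.203 -0.905
outer loop
vertex -0.371 2.698 -3.431
vertex -0.6 2.079 -3.664
vertex -1.012 2.644 -3.707
endloop
endfacet
facet normal -0.150 0.976 0.158
outer loop
vertex -0.371 2.698 -3.431
vertex -1.012 2.644 -3.707
vertex -0.77 2.48 -2.462
endloop
endfacet
facet normal -0.150 0.976 0.158
outer loop
vertex -0.77 2.48 -2.462
vertex -1.012 2.644 -3.707
vertex -1.411 2.426 -2.738
endloop
endfacet
facet normal -0.373 -0.204 0.905
outer loop
vertex -0.77 2.48 -2.462
vertex -1.411 2.426 -2.738
vertex -1.0 1.861 -2.696
endloop
endfacet
facet normal 0.374 0.204 -0.905
outer loop
vertex -1.012 2.644 -3.707
vertex -0.6 2.079 -3.664
vertex -1.241 2.025 -3.941
endloop
endfacet
facet normal -0.868 0.421 -0.263
outer loop
vertex -1.012 2.644 -3.707
vertex -1.241 2.025 -3.941
vertex -1.411 2.426 -2.738
endloop
endfacet
facet normal -0.868 0.421 -0.263
outer loop
vertex -1.411 2.426 -2.738
vertex -1.241 2.025 -3.941
vertex -1.64 1.807 -2.972
endloop
endfacet
facet normal -0.373 -0.204 0.905
outer loop
vertex -1.411 2.426 -2.738
vertex -1.64 1.807 -2.972
vertex -1.0 1.861 -2.696
endloop
endfacet
facet normal 0.374 0.203 -0.905
outer loop
vertex -1.241 2.025 -3.941
vertex -0.6 2.079 -3.664
vertex -0.83 1.46 -3.898
endloop
endfacet
facet normal -0.718 -0.554 -0.420
outer loop
vertex -1.241 2.025 -3.941
vertex -0.83 1.46 -3.898
vertex -1.64 1.807 -2.972
endloop
endfacet
facet normal -0.718 -0.554 -0.420
outer loop
vertex -1.64 1.807 -2.972
vertex -0.83 1.46 -3.898
vertex -1.229 1.242 -2.929
endloop
endfacet
facet normal -0.373 -0.203 0.905
outer loop
vertex -1.64 1.807 -2.972
vertex -1.229 1.242 -2.929
vertex -1.0 1.861 -2.696
endloop
endfacet
facet normal 0.373 0.204 -0.905
outer loop
vertex -0.83 1.46 -3.898
vertex -0.6 2.079 -3.664
vertex -0.189 1.514 -3.622
endloop
endfacet
facet normal 0.150 -0.976 -0.158
outer loop
vertex -0.83 1.46 -3.898
vertex -0.189 1.514 -3.622
vertex -1.229 1.242 -2.929
endloop
endfacet
facet normal 0.150 -0.976 -0.158
outer loop
vertex -1.229 1.242 -2.929
vertex -0.189 1.514 -3.622
vertex -0.588 1.296 -2.653
endloop
endfacet
facet normal -0.373 -0.203 0.905
outer loop
vertex -1.229 1.242 -2.929
vertex -0.588 1.296 -2.653
vertex -1.0 1.861 -2.696
endloop
endfacet

endsolid


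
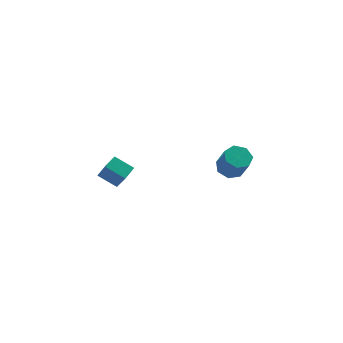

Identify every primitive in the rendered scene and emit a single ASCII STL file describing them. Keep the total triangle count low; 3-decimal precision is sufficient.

solid 
facet normal -0.673 -0.700 -0.239
outer loop
vertex -3.655 -2.33 -0.348
vertex -4.491 -1.731 0.252
vertex -3.942 -1.706 -1.369
endloop
endfacet
facet normal 0.702 -0.503 -0.505
outer loop
vertex -3.329 -1.069 -1.152
vertex -3.655 -2.33 -0.348
vertex -3.942 -1.706 -1.369
endloop
endfacet
facet normal -0.673 -0.700 -0.239
outer loop
vertex -3.942 -1.706 -1.369
vertex -4.491 -1.731 0.252
vertex -4.777 -1.107 -0.769
endloop
endfacet
facet normal -0.233 0.507 -0.830
outer loop
vertex -4.777 -1.107 -0.769
vertex -3.329 -1.069 -1.152
vertex -3.942 -1.706 -1.369
endloop
endfacet
facet normal 0.233 -0.507 0.830
outer loop
vertex -3.655 -2.33 -0.348
vertex -3.878 -1.094 0.469
vertex -4.491 -1.731 0.252
endloop
endfacet
facet normal 0.702 -0.503 -0.504
outer loop
vertex -3.043 -1.693 -0.131
vertex -3.655 -2.33 -0.348
vertex -3.329 -1.069 -1.152
endloop
endfacet
facet normal 0.233 -0.507 0.830
outer loop
vertex -3.043 -1.693 -0.131
vertex -3.878 -1.094 0.469
vertex -3.655 -2.33 -0.348
endloop
endfacet
facet normal -0.702 0.503 0.504
outer loop
vertex -4.491 -1.731 0.252
vertex -3.878 -1.094 0.469
vertex -4.777 -1.107 -0.769
endloop
endfacet
facet normal -0.233 0.507 -0.830
outer loop
vertex -4.165 -0.47 -0.552
vertex -3.329 -1.069 -1.152
vertex -4.777 -1.107 -0.769
endloop
endfacet
facet normal -0.702 0.503 0.505
outer loop
vertex -4.777 -1.107 -0.769
vertex -3.878 -1.094 0.469
vertex -4.165 -0.47 -0.552
endloop
endfacet
facet normal 0.673 0.700 0.239
outer loop
vertex -4.165 -0.47 -0.552
vertex -3.043 -1.693 -0.131
vertex -3.329 -1.069 -1.152
endloop
endfacet
facet normal 0.673 0.700 0.238
outer loop
vertex -3.878 -1.094 0.469
vertex -3.043 -1.693 -0.131
vertex -4.165 -0.47 -0.552
endloop
endfacet
facet normal -0.132 0.487 -0.863
outer loop
vertex 3.561 0.739 -3.196
vertex 2.779 0.803 -3.04
vertex 3.369 1.307 -2.846
endloop
endfacet
facet normal 0.952 0.305 0.027
outer loop
vertex 3.561 0.739 -3.196
vertex 3.369 1.307 -2.846
vertex 3.763 -0.007 -1.876
endloop
endfacet
facet normal 0.952 0.305 0.027
outer loop
vertex 3.763 -0.007 -1.876
vertex 3.369 1.307 -2.846
vertex 3.571 0.561 -1.525
endloop
endfacet
facet normal 0.132 -0.488 0.863
outer loop
vertex 3.763 -0.007 -1.876
vertex 3.571 0.561 -1.525
vertex 2.981 0.057 -1.72
endloop
endfacet
facet normal -0.133 0.488 -0.863
outer loop
vertex 3.369 1.307 -2.846
vertex 2.779 0.803 -3.04
vertex 2.733 1.495 -2.642
endloop
endfacet
facet normal 0.377 0.830 0.411
outer loop
vertex 3.369 1.307 -2.846
vertex 2.733 1.495 -2.642
vertex 3.571 0.561 -1.525
endloop
endfacet
facet normal 0.377 0.830 0.411
outer loop
vertex 3.571 0.561 -1.525
vertex 2.733 1.495 -2.642
vertex 2.935 0.749 -1.322
endloop
endfacet
facet normal 0.131 -0.488 0.863
outer loop
vertex 3.571 0.561 -1.525
vertex 2.935 0.749 -1.322
vertex 2.981 0.057 -1.72
endloop
endfacet
facet normal -0.132 0.488 -0.863
outer loop
vertex 2.733 1.495 -2.642
vertex 2.779 0.803 -3.04
vertex 2.132 1.163 -2.738
endloop
endfacet
facet normal -0.481 0.730 0.486
outer loop
vertex 2.733 1.495 -2.642
vertex 2.132 1.163 -2.738
vertex 2.935 0.749 -1.322
endloop
endfacet
facet normal -0.480 0.730 0.486
outer loop
vertex 2.935 0.749 -1.322
vertex 2.132 1.163 -2.738
vertex 2.333 0.417 -1.418
endloop
endfacet
facet normal 0.131 -0.488 0.863
outer loop
vertex 2.935 0.749 -1.322
vertex 2.333 0.417 -1.418
vertex 2.981 0.057 -1.72
endloop
endfacet
facet normal -0.131 0.488 -0.863
outer loop
vertex 2.132 1.163 -2.738
vertex 2.779 0.803 -3.04
vertex 2.017 0.559 -3.062
endloop
endfacet
facet normal -0.977 0.082 0.195
outer loop
vertex 2.132 1.163 -2.738
vertex 2.017 0.559 -3.062
vertex 2.333 0.417 -1.418
endloop
endfacet
facet normal -0.978 0.080 0.195
outer loop
vertex 2.333 0.417 -1.418
vertex 2.017 0.559 -3.062
vertex 2.219 -0.187 -1.741
endloop
endfacet
facet normal 0.132 -0.487 0.864
outer loop
vertex 2.333 0.417 -1.418
vertex 2.219 -0.187 -1.741
vertex 2.981 0.057 -1.72
endloop
endfacet
facet normal -0.131 0.487 -0.863
outer loop
vertex 2.017 0.559 -3.062
vertex 2.779 0.803 -3.04
vertex 2.477 0.139 -3.369
endloop
endfacet
facet normal -0.738 -0.630 -0.243
outer loop
vertex 2.017 0.559 -3.062
vertex 2.477 0.139 -3.369
vertex 2.219 -0.187 -1.741
endloop
endfacet
facet normal -0.738 -0.630 -0.243
outer loop
vertex 2.219 -0.187 -1.741
vertex 2.477 0.139 -3.369
vertex 2.679 -0.607 -2.048
endloop
endfacet
facet normal 0.132 -0.487 0.864
outer loop
vertex 2.219 -0.187 -1.741
vertex 2.679 -0.607 -2.048
vertex 2.981 0.057 -1.72
endloop
endfacet
facet normal -0.132 0.488 -0.863
outer loop
vertex 2.477 0.139 -3.369
vertex 2.779 0.803 -3.04
vertex 3.164 0.219 -3.429
endloop
endfacet
facet normal 0.057 -0.866 -0.498
outer loop
vertex 2.477 0.139 -3.369
vertex 3.164 0.219 -3.429
vertex 2.679 -0.607 -2.048
endloop
endfacet
facet normal 0.057 -0.866 -0.498
outer loop
vertex 2.679 -0.607 -2.048
vertex 3.164 0.219 -3.429
vertex 3.366 -0.527 -2.108
endloop
endfacet
facet normal 0.132 -0.487 0.864
outer loop
vertex 2.679 -0.607 -2.048
vertex 3.366 -0.527 -2.108
vertex 2.981 0.057 -1.72
endloop
endfacet
facet normal -0.132 0.488 -0.863
outer loop
vertex 3.164 0.219 -3.429
vertex 2.779 0.803 -3.04
vertex 3.561 0.739 -3.196
endloop
endfacet
facet normal 0.810 -0.449 -0.377
outer loop
vertex 3.164 0.219 -3.429
vertex 3.561 0.739 -3.196
vertex 3.366 -0.527 -2.108
endloop
endfacet
facet normal 0.809 -0.449 -0.378
outer loop
vertex 3.366 -0.527 -2.108
vertex 3.561 0.739 -3.196
vertex 3.763 -0.007 -1.876
endloop
endfacet
facet normal 0.132 -0.486 0.864
outer loop
vertex 3.366 -0.527 -2.108
vertex 3.763 -0.007 -1.876
vertex 2.981 0.057 -1.72
endloop
endfacet

endsolid


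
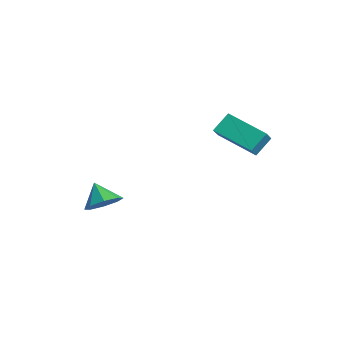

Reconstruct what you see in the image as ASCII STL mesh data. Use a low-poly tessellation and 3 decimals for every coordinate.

solid 
facet normal -0.559 0.514 -0.651
outer loop
vertex 0.711 3.507 3.195
vertex 2.305 4.431 2.556
vertex 0.862 2.735 2.455
endloop
endfacet
facet normal -0.817 -0.474 0.328
outer loop
vertex 1.455 2.189 3.144
vertex 0.711 3.507 3.195
vertex 0.862 2.735 2.455
endloop
endfacet
facet normal -0.559 0.514 -0.651
outer loop
vertex 0.862 2.735 2.455
vertex 2.305 4.431 2.556
vertex 2.456 3.659 1.816
endloop
endfacet
facet normal 0.139 -0.714 -0.686
outer loop
vertex 2.456 3.659 1.816
vertex 1.455 2.189 3.144
vertex 0.862 2.735 2.455
endloop
endfacet
facet normal -0.139 0.714 0.686
outer loop
vertex 0.711 3.507 3.195
vertex 2.898 3.885 3.245
vertex 2.305 4.431 2.556
endloop
endfacet
facet normal -0.817 -0.474 0.328
outer loop
vertex 1.304 2.961 3.884
vertex 0.711 3.507 3.195
vertex 1.455 2.189 3.144
endloop
endfacet
facet normal -0.139 0.714 0.686
outer loop
vertex 1.304 2.961 3.884
vertex 2.898 3.885 3.245
vertex 0.711 3.507 3.195
endloop
endfacet
facet normal 0.817 0.474 -0.328
outer loop
vertex 2.305 4.431 2.556
vertex 2.898 3.885 3.245
vertex 2.456 3.659 1.816
endloop
endfacet
facet normal 0.139 -0.714 -0.686
outer loop
vertex 3.049 3.113 2.505
vertex 1.455 2.189 3.144
vertex 2.456 3.659 1.816
endloop
endfacet
facet normal 0.817 0.474 -0.328
outer loop
vertex 2.456 3.659 1.816
vertex 2.898 3.885 3.245
vertex 3.049 3.113 2.505
endloop
endfacet
facet normal 0.559 -0.514 0.651
outer loop
vertex 3.049 3.113 2.505
vertex 1.304 2.961 3.884
vertex 1.455 2.189 3.144
endloop
endfacet
facet normal 0.559 -0.514 0.651
outer loop
vertex 2.898 3.885 3.245
vertex 1.304 2.961 3.884
vertex 3.049 3.113 2.505
endloop
endfacet
facet normal 0.684 0.064 -0.726
outer loop
vertex -1.929 -1.236 -1.986
vertex -2.559 -0.971 -2.556
vertex -2.003 -0.559 -1.996
endloop
endfacet
facet normal 0.218 0.038 0.975
outer loop
vertex -1.929 -1.236 -1.986
vertex -2.003 -0.559 -1.996
vertex -3.401 -1.049 -1.664
endloop
endfacet
facet normal 0.684 0.064 -0.727
outer loop
vertex -2.003 -0.559 -1.996
vertex -2.559 -0.971 -2.556
vertex -2.403 -0.123 -2.334
endloop
endfacet
facet normal -0.021 0.601 0.799
outer loop
vertex -2.003 -0.559 -1.996
vertex -2.403 -0.123 -2.334
vertex -3.401 -1.049 -1.664
endloop
endfacet
facet normal 0.686 0.064 -0.725
outer loop
vertex -2.403 -0.123 -2.334
vertex -2.559 -0.971 -2.556
vertex -2.893 -0.184 -2.803
endloop
endfacet
facet normal -0.472 0.791 0.390
outer loop
vertex -2.403 -0.123 -2.334
vertex -2.893 -0.184 -2.803
vertex -3.401 -1.049 -1.664
endloop
endfacet
facet normal 0.685 0.063 -0.726
outer loop
vertex -2.893 -0.184 -2.803
vertex -2.559 -0.971 -2.556
vertex -3.188 -0.705 -3.127
endloop
endfacet
facet normal -0.868 0.497 -0.009
outer loop
vertex -2.893 -0.184 -2.803
vertex -3.188 -0.705 -3.127
vertex -3.401 -1.049 -1.664
endloop
endfacet
facet normal 0.686 0.064 -0.725
outer loop
vertex -3.188 -0.705 -3.127
vertex -2.559 -0.971 -2.556
vertex -3.114 -1.382 -3.117
endloop
endfacet
facet normal -0.980 -0.110 -0.168
outer loop
vertex -3.188 -0.705 -3.127
vertex -3.114 -1.382 -3.117
vertex -3.401 -1.049 -1.664
endloop
endfacet
facet normal 0.686 0.064 -0.725
outer loop
vertex -3.114 -1.382 -3.117
vertex -2.559 -0.971 -2.556
vertex -2.715 -1.818 -2.778
endloop
endfacet
facet normal -0.741 -0.672 0.008
outer loop
vertex -3.114 -1.382 -3.117
vertex -2.715 -1.818 -2.778
vertex -3.401 -1.049 -1.664
endloop
endfacet
facet normal 0.684 0.064 -0.726
outer loop
vertex -2.715 -1.818 -2.778
vertex -2.559 -0.971 -2.556
vertex -2.224 -1.758 -2.31
endloop
endfacet
facet normal -0.291 -0.862 0.416
outer loop
vertex -2.715 -1.818 -2.778
vertex -2.224 -1.758 -2.31
vertex -3.401 -1.049 -1.664
endloop
endfacet
facet normal 0.684 0.064 -0.726
outer loop
vertex -2.224 -1.758 -2.31
vertex -2.559 -0.971 -2.556
vertex -1.929 -1.236 -1.986
endloop
endfacet
facet normal 0.107 -0.567 0.817
outer loop
vertex -2.224 -1.758 -2.31
vertex -1.929 -1.236 -1.986
vertex -3.401 -1.049 -1.664
endloop
endfacet

endsolid


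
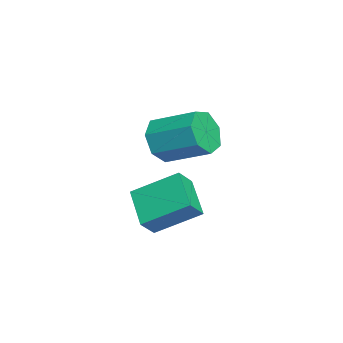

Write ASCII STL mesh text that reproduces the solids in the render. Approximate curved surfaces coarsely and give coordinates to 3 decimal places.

solid 
facet normal -0.824 -0.280 0.493
outer loop
vertex -0.035 0.386 -0.846
vertex -0.009 1.906 0.061
vertex -0.528 0.76 -1.458
endloop
endfacet
facet normal -0.015 -0.858 -0.513
outer loop
vertex 0.749 1.194 -2.221
vertex -0.035 0.386 -0.846
vertex -0.528 0.76 -1.458
endloop
endfacet
facet normal -0.823 -0.281 0.493
outer loop
vertex -0.528 0.76 -1.458
vertex -0.009 1.906 0.061
vertex -0.502 2.279 -0.55
endloop
endfacet
facet normal -0.566 0.430 -0.703
outer loop
vertex -0.502 2.279 -0.55
vertex 0.749 1.194 -2.221
vertex -0.528 0.76 -1.458
endloop
endfacet
facet normal 0.566 -0.429 0.703
outer loop
vertex -0.035 0.386 -0.846
vertex 1.268 2.34 -0.702
vertex -0.009 1.906 0.061
endloop
endfacet
facet normal -0.014 -0.859 -0.513
outer loop
vertex 1.242 0.821 -1.61
vertex -0.035 0.386 -0.846
vertex 0.749 1.194 -2.221
endloop
endfacet
facet normal 0.567 -0.430 0.703
outer loop
vertex 1.242 0.821 -1.61
vertex 1.268 2.34 -0.702
vertex -0.035 0.386 -0.846
endloop
endfacet
facet normal 0.014 0.859 0.512
outer loop
vertex -0.009 1.906 0.061
vertex 1.268 2.34 -0.702
vertex -0.502 2.279 -0.55
endloop
endfacet
facet normal -0.567 0.429 -0.703
outer loop
vertex 0.775 2.714 -1.314
vertex 0.749 1.194 -2.221
vertex -0.502 2.279 -0.55
endloop
endfacet
facet normal 0.014 0.858 0.513
outer loop
vertex -0.502 2.279 -0.55
vertex 1.268 2.34 -0.702
vertex 0.775 2.714 -1.314
endloop
endfacet
facet normal 0.823 0.280 -0.493
outer loop
vertex 0.775 2.714 -1.314
vertex 1.242 0.821 -1.61
vertex 0.749 1.194 -2.221
endloop
endfacet
facet normal 0.824 0.280 -0.492
outer loop
vertex 1.268 2.34 -0.702
vertex 1.242 0.821 -1.61
vertex 0.775 2.714 -1.314
endloop
endfacet
facet normal -0.318 -0.859 -0.401
outer loop
vertex -2.747 1.277 -0.81
vertex -3.221 1.094 -0.043
vertex -3.498 1.547 -0.793
endloop
endfacet
facet normal 0.117 0.384 -0.916
outer loop
vertex -2.747 1.277 -0.81
vertex -3.498 1.547 -0.793
vertex -2.186 2.788 -0.105
endloop
endfacet
facet normal 0.118 0.383 -0.916
outer loop
vertex -2.186 2.788 -0.105
vertex -3.498 1.547 -0.793
vertex -2.937 3.059 -0.088
endloop
endfacet
facet normal 0.319 0.859 0.400
outer loop
vertex -2.186 2.788 -0.105
vertex -2.937 3.059 -0.088
vertex -2.659 2.606 0.663
endloop
endfacet
facet normal -0.319 -0.859 -0.401
outer loop
vertex -3.498 1.547 -0.793
vertex -3.221 1.094 -0.043
vertex -4.04 1.477 -0.211
endloop
endfacet
facet normal -0.661 0.504 -0.555
outer loop
vertex -3.498 1.547 -0.793
vertex -4.04 1.477 -0.211
vertex -2.937 3.059 -0.088
endloop
endfacet
facet normal -0.661 0.504 -0.555
outer loop
vertex -2.937 3.059 -0.088
vertex -4.04 1.477 -0.211
vertex -3.479 2.989 0.494
endloop
endfacet
facet normal 0.319 0.859 0.400
outer loop
vertex -2.937 3.059 -0.088
vertex -3.479 2.989 0.494
vertex -2.659 2.606 0.663
endloop
endfacet
facet normal -0.319 -0.859 -0.401
outer loop
vertex -4.04 1.477 -0.211
vertex -3.221 1.094 -0.043
vertex -3.965 1.118 0.498
endloop
endfacet
facet normal -0.943 0.245 0.224
outer loop
vertex -4.04 1.477 -0.211
vertex -3.965 1.118 0.498
vertex -3.479 2.989 0.494
endloop
endfacet
facet normal -0.943 0.245 0.224
outer loop
vertex -3.479 2.989 0.494
vertex -3.965 1.118 0.498
vertex -3.404 2.63 1.203
endloop
endfacet
facet normal 0.318 0.859 0.401
outer loop
vertex -3.479 2.989 0.494
vertex -3.404 2.63 1.203
vertex -2.659 2.606 0.663
endloop
endfacet
facet normal -0.319 -0.859 -0.401
outer loop
vertex -3.965 1.118 0.498
vertex -3.221 1.094 -0.043
vertex -3.329 0.741 0.8
endloop
endfacet
facet normal -0.514 -0.198 0.835
outer loop
vertex -3.965 1.118 0.498
vertex -3.329 0.741 0.8
vertex -3.404 2.63 1.203
endloop
endfacet
facet normal -0.514 -0.198 0.835
outer loop
vertex -3.404 2.63 1.203
vertex -3.329 0.741 0.8
vertex -2.768 2.253 1.505
endloop
endfacet
facet normal 0.319 0.859 0.401
outer loop
vertex -3.404 2.63 1.203
vertex -2.768 2.253 1.505
vertex -2.659 2.606 0.663
endloop
endfacet
facet normal -0.318 -0.859 -0.401
outer loop
vertex -3.329 0.741 0.8
vertex -3.221 1.094 -0.043
vertex -2.612 0.63 0.468
endloop
endfacet
facet normal 0.302 -0.493 0.816
outer loop
vertex -3.329 0.741 0.8
vertex -2.612 0.63 0.468
vertex -2.768 2.253 1.505
endloop
endfacet
facet normal 0.302 -0.493 0.816
outer loop
vertex -2.768 2.253 1.505
vertex -2.612 0.63 0.468
vertex -2.051 2.142 1.173
endloop
endfacet
facet normal 0.319 0.859 0.401
outer loop
vertex -2.768 2.253 1.505
vertex -2.051 2.142 1.173
vertex -2.659 2.606 0.663
endloop
endfacet
facet normal -0.319 -0.859 -0.400
outer loop
vertex -2.612 0.63 0.468
vertex -3.221 1.094 -0.043
vertex -2.353 0.868 -0.249
endloop
endfacet
facet normal 0.891 -0.416 0.184
outer loop
vertex -2.612 0.63 0.468
vertex -2.353 0.868 -0.249
vertex -2.051 2.142 1.173
endloop
endfacet
facet normal 0.891 -0.416 0.184
outer loop
vertex -2.051 2.142 1.173
vertex -2.353 0.868 -0.249
vertex -1.792 2.38 0.456
endloop
endfacet
facet normal 0.319 0.859 0.400
outer loop
vertex -2.051 2.142 1.173
vertex -1.792 2.38 0.456
vertex -2.659 2.606 0.663
endloop
endfacet
facet normal -0.319 -0.858 -0.402
outer loop
vertex -2.353 0.868 -0.249
vertex -3.221 1.094 -0.043
vertex -2.747 1.277 -0.81
endloop
endfacet
facet normal 0.809 -0.026 -0.587
outer loop
vertex -2.353 0.868 -0.249
vertex -2.747 1.277 -0.81
vertex -1.792 2.38 0.456
endloop
endfacet
facet normal 0.809 -0.026 -0.587
outer loop
vertex -1.792 2.38 0.456
vertex -2.747 1.277 -0.81
vertex -2.186 2.788 -0.105
endloop
endfacet
facet normal 0.319 0.859 0.400
outer loop
vertex -1.792 2.38 0.456
vertex -2.186 2.788 -0.105
vertex -2.659 2.606 0.663
endloop
endfacet

endsolid


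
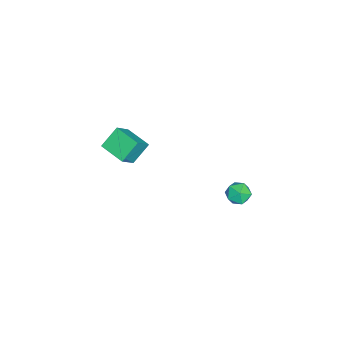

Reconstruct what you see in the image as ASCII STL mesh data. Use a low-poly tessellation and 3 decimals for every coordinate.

solid 
facet normal -0.543 0.492 0.681
outer loop
vertex -3.044 -4.047 0.069
vertex -2.193 -2.764 -0.179
vertex -3.957 -3.639 -0.953
endloop
endfacet
facet normal -0.545 -0.823 0.159
outer loop
vertex -3.187 -4.336 -1.921
vertex -3.044 -4.047 0.069
vertex -3.957 -3.639 -0.953
endloop
endfacet
facet normal -0.543 0.491 0.681
outer loop
vertex -3.957 -3.639 -0.953
vertex -2.193 -2.764 -0.179
vertex -3.106 -2.355 -1.201
endloop
endfacet
facet normal -0.639 0.286 -0.714
outer loop
vertex -3.106 -2.355 -1.201
vertex -3.187 -4.336 -1.921
vertex -3.957 -3.639 -0.953
endloop
endfacet
facet normal 0.639 -0.286 0.714
outer loop
vertex -3.044 -4.047 0.069
vertex -1.423 -3.461 -1.147
vertex -2.193 -2.764 -0.179
endloop
endfacet
facet normal -0.546 -0.823 0.159
outer loop
vertex -2.274 -4.745 -0.899
vertex -3.044 -4.047 0.069
vertex -3.187 -4.336 -1.921
endloop
endfacet
facet normal 0.639 -0.286 0.714
outer loop
vertex -2.274 -4.745 -0.899
vertex -1.423 -3.461 -1.147
vertex -3.044 -4.047 0.069
endloop
endfacet
facet normal 0.546 0.823 -0.158
outer loop
vertex -2.193 -2.764 -0.179
vertex -1.423 -3.461 -1.147
vertex -3.106 -2.355 -1.201
endloop
endfacet
facet normal -0.639 0.286 -0.714
outer loop
vertex -2.336 -3.053 -2.169
vertex -3.187 -4.336 -1.921
vertex -3.106 -2.355 -1.201
endloop
endfacet
facet normal 0.546 0.823 -0.159
outer loop
vertex -3.106 -2.355 -1.201
vertex -1.423 -3.461 -1.147
vertex -2.336 -3.053 -2.169
endloop
endfacet
facet normal 0.542 -0.491 -0.681
outer loop
vertex -2.336 -3.053 -2.169
vertex -2.274 -4.745 -0.899
vertex -3.187 -4.336 -1.921
endloop
endfacet
facet normal 0.543 -0.491 -0.681
outer loop
vertex -1.423 -3.461 -1.147
vertex -2.274 -4.745 -0.899
vertex -2.336 -3.053 -2.169
endloop
endfacet
facet normal 0.176 0.628 0.758
outer loop
vertex 2.372 3.856 1.453
vertex 2.001 3.402 1.915
vertex 2.736 3.315 1.816
endloop
endfacet
facet normal 0.702 0.657 0.275
outer loop
vertex 2.372 3.856 1.453
vertex 2.736 3.315 1.816
vertex 2.89 3.451 1.099
endloop
endfacet
facet normal 0.416 0.839 -0.352
outer loop
vertex 2.372 3.856 1.453
vertex 2.89 3.451 1.099
vertex 2.251 3.623 0.754
endloop
endfacet
facet normal -0.287 0.923 -0.258
outer loop
vertex 2.372 3.856 1.453
vertex 2.251 3.623 0.754
vertex 1.701 3.593 1.258
endloop
endfacet
facet normal -0.435 0.792 0.429
outer loop
vertex 2.372 3.856 1.453
vertex 1.701 3.593 1.258
vertex 2.001 3.402 1.915
endloop
endfacet
facet normal 0.978 0.002 0.210
outer loop
vertex 2.89 3.451 1.099
vertex 2.736 3.315 1.816
vertex 2.839 2.747 1.342
endloop
endfacet
facet normal 0.128 -0.046 0.991
outer loop
vertex 2.736 3.315 1.816
vertex 2.001 3.402 1.915
vertex 2.289 2.717 1.846
endloop
endfacet
facet normal -0.862 0.220 0.457
outer loop
vertex 2.001 3.402 1.915
vertex 1.701 3.593 1.258
vertex 1.65 2.889 1.501
endloop
endfacet
facet normal -0.622 0.432 -0.653
outer loop
vertex 1.701 3.593 1.258
vertex 2.251 3.623 0.754
vertex 1.804 3.025 0.784
endloop
endfacet
facet normal 0.514 0.297 -0.804
outer loop
vertex 2.251 3.623 0.754
vertex 2.89 3.451 1.099
vertex 2.539 2.938 0.685
endloop
endfacet
facet normal 0.287 -0.923 0.258
outer loop
vertex 2.168 2.484 1.147
vertex 2.839 2.747 1.342
vertex 2.289 2.717 1.846
endloop
endfacet
facet normal -0.416 -0.839 0.352
outer loop
vertex 2.168 2.484 1.147
vertex 2.289 2.717 1.846
vertex 1.65 2.889 1.501
endloop
endfacet
facet normal -0.702 -0.657 -0.275
outer loop
vertex 2.168 2.484 1.147
vertex 1.65 2.889 1.501
vertex 1.804 3.025 0.784
endloop
endfacet
facet normal -0.176 -0.628 -0.758
outer loop
vertex 2.168 2.484 1.147
vertex 1.804 3.025 0.784
vertex 2.539 2.938 0.685
endloop
endfacet
facet normal 0.435 -0.792 -0.429
outer loop
vertex 2.168 2.484 1.147
vertex 2.539 2.938 0.685
vertex 2.839 2.747 1.342
endloop
endfacet
facet normal 0.622 -0.432 0.653
outer loop
vertex 2.289 2.717 1.846
vertex 2.839 2.747 1.342
vertex 2.736 3.315 1.816
endloop
endfacet
facet normal -0.514 -0.297 0.804
outer loop
vertex 1.65 2.889 1.501
vertex 2.289 2.717 1.846
vertex 2.001 3.402 1.915
endloop
endfacet
facet normal -0.978 -0.002 -0.210
outer loop
vertex 1.804 3.025 0.784
vertex 1.65 2.889 1.501
vertex 1.701 3.593 1.258
endloop
endfacet
facet normal -0.128 0.046 -0.991
outer loop
vertex 2.539 2.938 0.685
vertex 1.804 3.025 0.784
vertex 2.251 3.623 0.754
endloop
endfacet
facet normal 0.862 -0.220 -0.457
outer loop
vertex 2.839 2.747 1.342
vertex 2.539 2.938 0.685
vertex 2.89 3.451 1.099
endloop
endfacet

endsolid


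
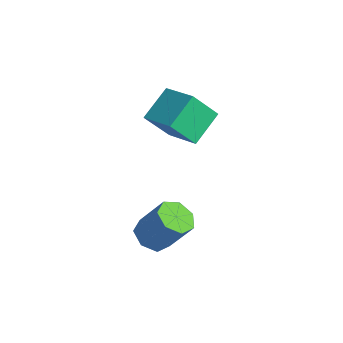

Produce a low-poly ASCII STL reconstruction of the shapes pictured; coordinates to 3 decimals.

solid 
facet normal -0.408 -0.384 -0.828
outer loop
vertex 2.993 -2.22 -1.181
vertex 2.405 -1.392 -1.276
vertex 3.336 -1.558 -1.657
endloop
endfacet
facet normal 0.827 -0.540 -0.155
outer loop
vertex 2.993 -2.22 -1.181
vertex 3.336 -1.558 -1.657
vertex 3.864 -1.396 0.592
endloop
endfacet
facet normal 0.827 -0.540 -0.155
outer loop
vertex 3.864 -1.396 0.592
vertex 3.336 -1.558 -1.657
vertex 4.207 -0.734 0.116
endloop
endfacet
facet normal 0.406 0.385 0.829
outer loop
vertex 3.864 -1.396 0.592
vertex 4.207 -0.734 0.116
vertex 3.275 -0.568 0.496
endloop
endfacet
facet normal -0.408 -0.385 -0.828
outer loop
vertex 3.336 -1.558 -1.657
vertex 2.405 -1.392 -1.276
vertex 2.978 -0.771 -1.847
endloop
endfacet
facet normal 0.819 0.248 -0.517
outer loop
vertex 3.336 -1.558 -1.657
vertex 2.978 -0.771 -1.847
vertex 4.207 -0.734 0.116
endloop
endfacet
facet normal 0.819 0.248 -0.517
outer loop
vertex 4.207 -0.734 0.116
vertex 2.978 -0.771 -1.847
vertex 3.849 0.053 -0.074
endloop
endfacet
facet normal 0.406 0.385 0.829
outer loop
vertex 4.207 -0.734 0.116
vertex 3.849 0.053 -0.074
vertex 3.275 -0.568 0.496
endloop
endfacet
facet normal -0.407 -0.386 -0.828
outer loop
vertex 2.978 -0.771 -1.847
vertex 2.405 -1.392 -1.276
vertex 2.188 -0.452 -1.607
endloop
endfacet
facet normal 0.194 0.850 -0.490
outer loop
vertex 2.978 -0.771 -1.847
vertex 2.188 -0.452 -1.607
vertex 3.849 0.053 -0.074
endloop
endfacet
facet normal 0.194 0.850 -0.490
outer loop
vertex 3.849 0.053 -0.074
vertex 2.188 -0.452 -1.607
vertex 3.059 0.372 0.166
endloop
endfacet
facet normal 0.407 0.384 0.829
outer loop
vertex 3.849 0.053 -0.074
vertex 3.059 0.372 0.166
vertex 3.275 -0.568 0.496
endloop
endfacet
facet normal -0.407 -0.386 -0.828
outer loop
vertex 2.188 -0.452 -1.607
vertex 2.405 -1.392 -1.276
vertex 1.561 -0.841 -1.118
endloop
endfacet
facet normal -0.577 0.812 -0.094
outer loop
vertex 2.188 -0.452 -1.607
vertex 1.561 -0.841 -1.118
vertex 3.059 0.372 0.166
endloop
endfacet
facet normal -0.577 0.812 -0.094
outer loop
vertex 3.059 0.372 0.166
vertex 1.561 -0.841 -1.118
vertex 2.432 -0.017 0.655
endloop
endfacet
facet normal 0.408 0.384 0.828
outer loop
vertex 3.059 0.372 0.166
vertex 2.432 -0.017 0.655
vertex 3.275 -0.568 0.496
endloop
endfacet
facet normal -0.407 -0.385 -0.828
outer loop
vertex 1.561 -0.841 -1.118
vertex 2.405 -1.392 -1.276
vertex 1.569 -1.645 -0.748
endloop
endfacet
facet normal -0.913 0.163 0.373
outer loop
vertex 1.561 -0.841 -1.118
vertex 1.569 -1.645 -0.748
vertex 2.432 -0.017 0.655
endloop
endfacet
facet normal -0.913 0.162 0.373
outer loop
vertex 2.432 -0.017 0.655
vertex 1.569 -1.645 -0.748
vertex 2.44 -0.821 1.024
endloop
endfacet
facet normal 0.407 0.384 0.828
outer loop
vertex 2.432 -0.017 0.655
vertex 2.44 -0.821 1.024
vertex 3.275 -0.568 0.496
endloop
endfacet
facet normal -0.407 -0.384 -0.829
outer loop
vertex 1.569 -1.645 -0.748
vertex 2.405 -1.392 -1.276
vertex 2.206 -2.259 -0.776
endloop
endfacet
facet normal -0.562 -0.609 0.560
outer loop
vertex 1.569 -1.645 -0.748
vertex 2.206 -2.259 -0.776
vertex 2.44 -0.821 1.024
endloop
endfacet
facet normal -0.562 -0.609 0.560
outer loop
vertex 2.44 -0.821 1.024
vertex 2.206 -2.259 -0.776
vertex 3.077 -1.435 0.996
endloop
endfacet
facet normal 0.407 0.385 0.828
outer loop
vertex 2.44 -0.821 1.024
vertex 3.077 -1.435 0.996
vertex 3.275 -0.568 0.496
endloop
endfacet
facet normal -0.407 -0.384 -0.828
outer loop
vertex 2.206 -2.259 -0.776
vertex 2.405 -1.392 -1.276
vertex 2.993 -2.22 -1.181
endloop
endfacet
facet normal 0.213 -0.922 0.324
outer loop
vertex 2.206 -2.259 -0.776
vertex 2.993 -2.22 -1.181
vertex 3.077 -1.435 0.996
endloop
endfacet
facet normal 0.212 -0.922 0.324
outer loop
vertex 3.077 -1.435 0.996
vertex 2.993 -2.22 -1.181
vertex 3.864 -1.396 0.592
endloop
endfacet
facet normal 0.406 0.385 0.829
outer loop
vertex 3.077 -1.435 0.996
vertex 3.864 -1.396 0.592
vertex 3.275 -0.568 0.496
endloop
endfacet
facet normal -0.925 -0.238 -0.295
outer loop
vertex -3.673 2.131 3.728
vertex -3.488 3.395 2.124
vertex -2.915 0.585 2.597
endloop
endfacet
facet normal -0.091 -0.617 0.782
outer loop
vertex -0.972 1.085 3.216
vertex -3.673 2.131 3.728
vertex -2.915 0.585 2.597
endloop
endfacet
facet normal -0.925 -0.238 -0.295
outer loop
vertex -2.915 0.585 2.597
vertex -3.488 3.395 2.124
vertex -2.73 1.848 0.994
endloop
endfacet
facet normal 0.368 -0.751 -0.549
outer loop
vertex -2.73 1.848 0.994
vertex -0.972 1.085 3.216
vertex -2.915 0.585 2.597
endloop
endfacet
facet normal -0.368 0.750 0.549
outer loop
vertex -3.673 2.131 3.728
vertex -1.545 3.895 2.743
vertex -3.488 3.395 2.124
endloop
endfacet
facet normal -0.090 -0.616 0.783
outer loop
vertex -1.73 2.632 4.346
vertex -3.673 2.131 3.728
vertex -0.972 1.085 3.216
endloop
endfacet
facet normal -0.368 0.751 0.549
outer loop
vertex -1.73 2.632 4.346
vertex -1.545 3.895 2.743
vertex -3.673 2.131 3.728
endloop
endfacet
facet normal 0.091 0.616 -0.782
outer loop
vertex -3.488 3.395 2.124
vertex -1.545 3.895 2.743
vertex -2.73 1.848 0.994
endloop
endfacet
facet normal 0.368 -0.750 -0.549
outer loop
vertex -0.787 2.349 1.612
vertex -0.972 1.085 3.216
vertex -2.73 1.848 0.994
endloop
endfacet
facet normal 0.090 0.616 -0.782
outer loop
vertex -2.73 1.848 0.994
vertex -1.545 3.895 2.743
vertex -0.787 2.349 1.612
endloop
endfacet
facet normal 0.925 0.238 0.295
outer loop
vertex -0.787 2.349 1.612
vertex -1.73 2.632 4.346
vertex -0.972 1.085 3.216
endloop
endfacet
facet normal 0.925 0.238 0.295
outer loop
vertex -1.545 3.895 2.743
vertex -1.73 2.632 4.346
vertex -0.787 2.349 1.612
endloop
endfacet

endsolid
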